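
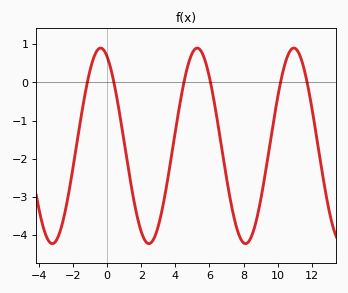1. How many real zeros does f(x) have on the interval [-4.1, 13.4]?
6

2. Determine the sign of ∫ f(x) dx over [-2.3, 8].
negative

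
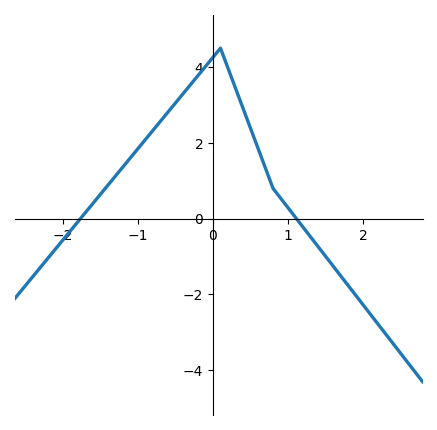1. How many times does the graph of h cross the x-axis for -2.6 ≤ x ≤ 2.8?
2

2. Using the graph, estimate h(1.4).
-0.8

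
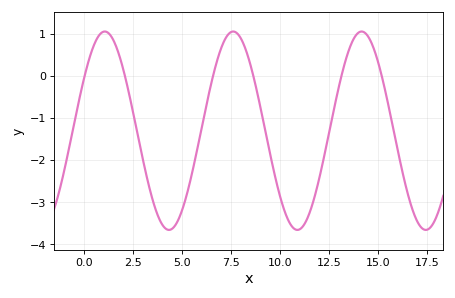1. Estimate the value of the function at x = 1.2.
1.04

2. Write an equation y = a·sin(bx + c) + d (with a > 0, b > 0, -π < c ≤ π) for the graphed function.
y = 2.36sin(0.96x + 0.552) - 1.3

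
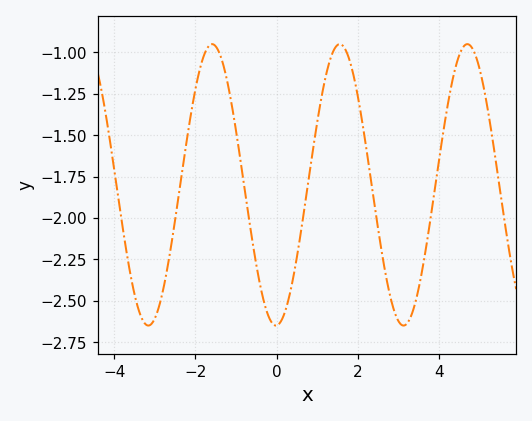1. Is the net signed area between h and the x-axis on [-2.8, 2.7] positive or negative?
negative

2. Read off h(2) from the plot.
-1.26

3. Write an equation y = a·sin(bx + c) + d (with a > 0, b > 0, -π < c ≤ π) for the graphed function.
y = 0.85sin(2x - 1.54) - 1.8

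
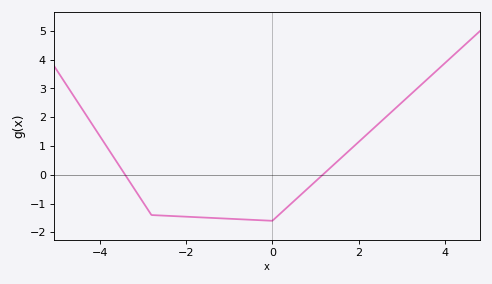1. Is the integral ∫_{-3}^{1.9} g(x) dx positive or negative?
negative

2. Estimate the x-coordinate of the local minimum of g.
0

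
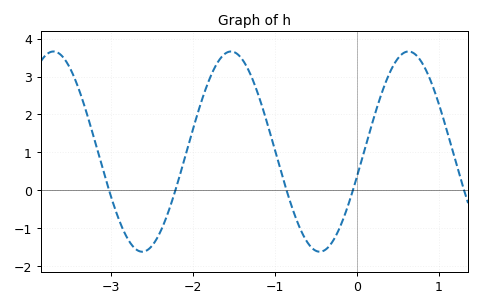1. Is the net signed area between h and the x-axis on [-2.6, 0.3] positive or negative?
positive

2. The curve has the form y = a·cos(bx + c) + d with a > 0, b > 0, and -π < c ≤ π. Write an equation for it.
y = 2.64cos(2.9x - 1.83) + 1.02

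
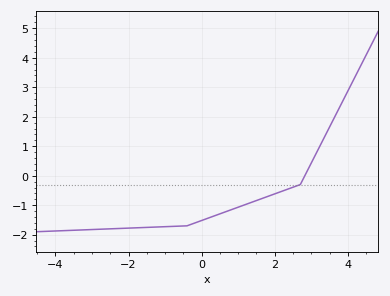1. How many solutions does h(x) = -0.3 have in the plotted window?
1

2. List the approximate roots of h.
2.8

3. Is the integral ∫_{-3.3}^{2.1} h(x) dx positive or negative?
negative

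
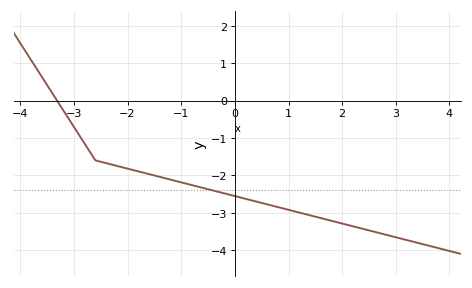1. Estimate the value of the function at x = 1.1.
-3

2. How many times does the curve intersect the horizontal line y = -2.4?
1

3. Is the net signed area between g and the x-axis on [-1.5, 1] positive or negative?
negative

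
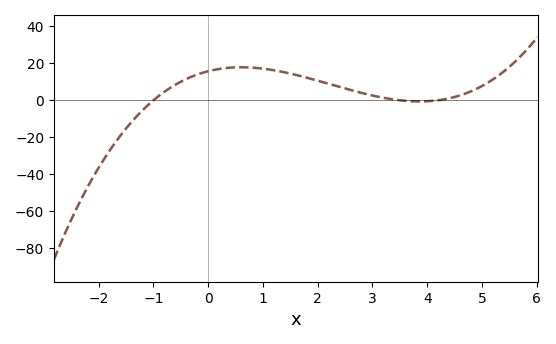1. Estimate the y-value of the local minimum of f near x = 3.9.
-0.637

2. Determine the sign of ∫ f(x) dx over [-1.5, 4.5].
positive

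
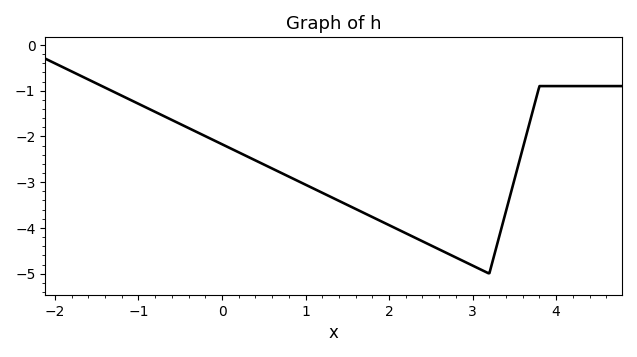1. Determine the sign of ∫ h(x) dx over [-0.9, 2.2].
negative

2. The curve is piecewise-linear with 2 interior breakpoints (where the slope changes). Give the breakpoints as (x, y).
(3.2, -5); (3.8, -0.9)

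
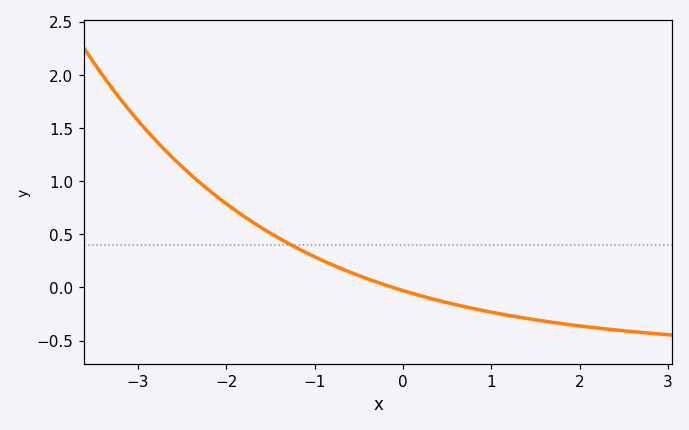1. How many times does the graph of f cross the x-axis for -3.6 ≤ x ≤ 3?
1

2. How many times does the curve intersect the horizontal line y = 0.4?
1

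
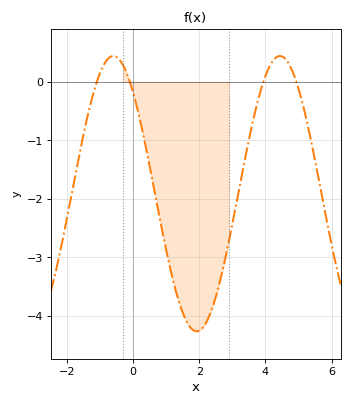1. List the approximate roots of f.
-1.09, -0.095, 3.94, 4.93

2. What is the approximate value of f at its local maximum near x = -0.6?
0.44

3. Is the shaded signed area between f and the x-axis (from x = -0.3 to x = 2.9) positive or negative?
negative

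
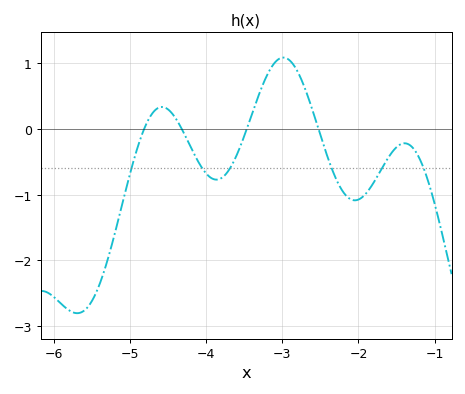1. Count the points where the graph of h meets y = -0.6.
6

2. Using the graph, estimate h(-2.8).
0.9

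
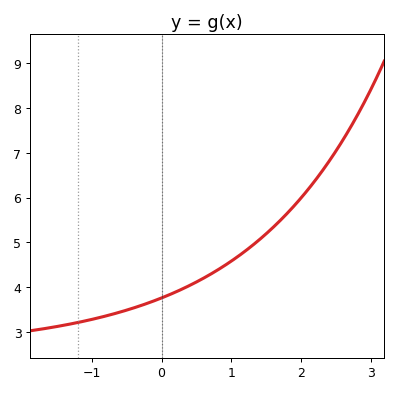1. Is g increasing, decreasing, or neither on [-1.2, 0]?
increasing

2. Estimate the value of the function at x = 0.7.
4.29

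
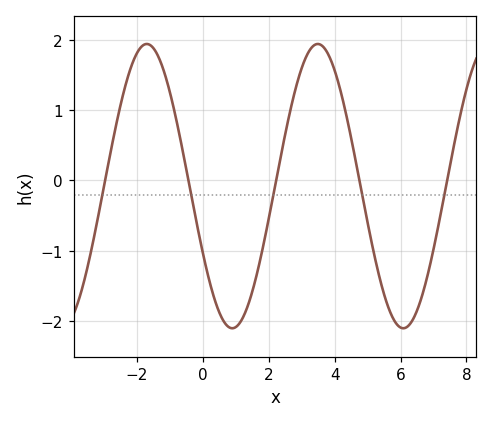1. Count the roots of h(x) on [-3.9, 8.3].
5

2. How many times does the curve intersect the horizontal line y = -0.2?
5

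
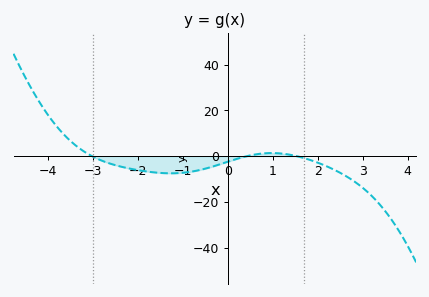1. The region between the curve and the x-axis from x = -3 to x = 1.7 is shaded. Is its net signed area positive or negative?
negative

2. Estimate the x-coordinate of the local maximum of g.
1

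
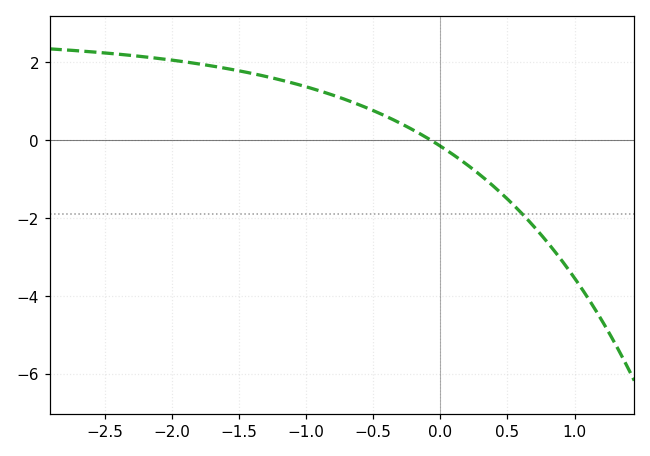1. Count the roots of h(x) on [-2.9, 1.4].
1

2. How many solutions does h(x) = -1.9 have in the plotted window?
1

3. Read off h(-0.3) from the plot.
0.4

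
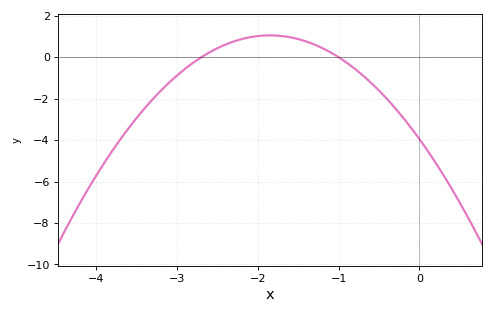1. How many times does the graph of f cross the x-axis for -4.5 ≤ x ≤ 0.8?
2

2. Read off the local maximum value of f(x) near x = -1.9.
1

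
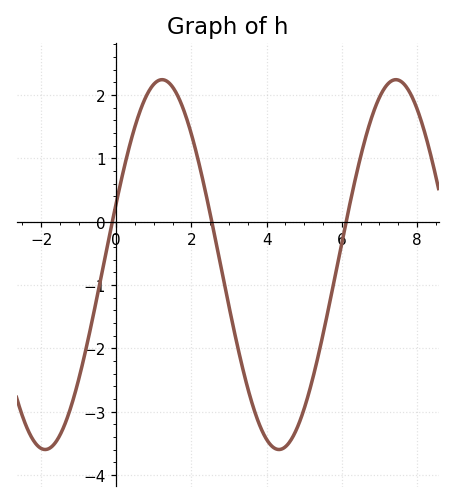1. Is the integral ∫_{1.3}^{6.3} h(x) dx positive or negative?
negative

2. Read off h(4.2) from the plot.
-3.6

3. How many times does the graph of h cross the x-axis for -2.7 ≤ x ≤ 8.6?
3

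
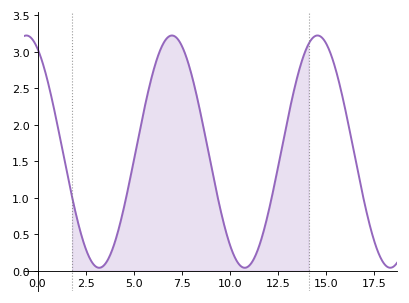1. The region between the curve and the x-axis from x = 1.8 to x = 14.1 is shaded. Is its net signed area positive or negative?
positive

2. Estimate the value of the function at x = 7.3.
3.15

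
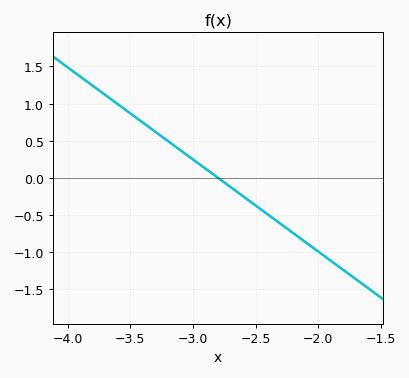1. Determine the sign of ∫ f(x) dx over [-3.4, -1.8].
negative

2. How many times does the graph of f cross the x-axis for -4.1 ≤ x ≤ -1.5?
1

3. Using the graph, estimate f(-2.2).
-0.744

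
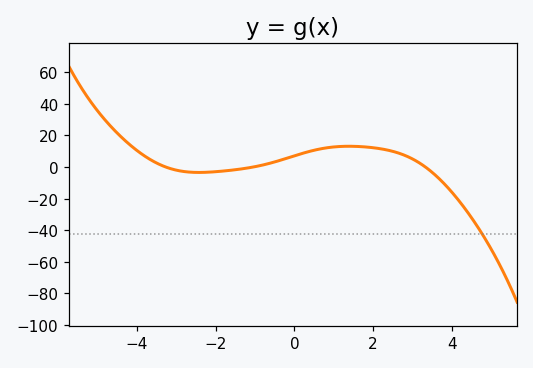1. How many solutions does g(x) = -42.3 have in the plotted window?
1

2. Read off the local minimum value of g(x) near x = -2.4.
-3.41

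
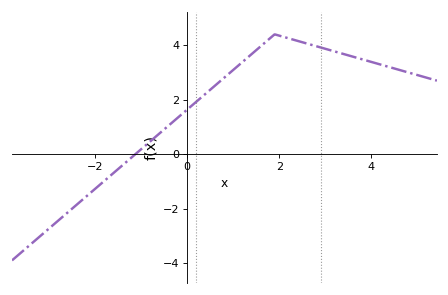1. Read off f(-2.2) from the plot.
-1.6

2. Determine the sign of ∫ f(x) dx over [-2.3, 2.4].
positive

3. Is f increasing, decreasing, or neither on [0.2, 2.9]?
neither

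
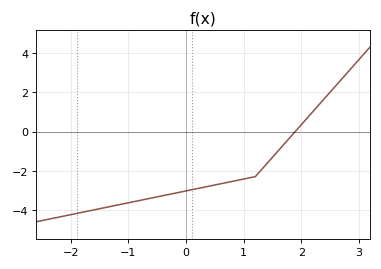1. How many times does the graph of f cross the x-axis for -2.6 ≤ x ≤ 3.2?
1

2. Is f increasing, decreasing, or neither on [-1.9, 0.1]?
increasing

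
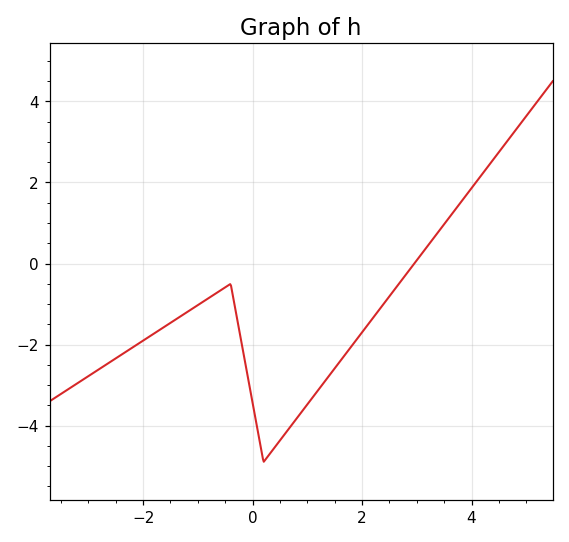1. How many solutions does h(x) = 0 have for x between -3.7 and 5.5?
1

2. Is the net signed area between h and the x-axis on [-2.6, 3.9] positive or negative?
negative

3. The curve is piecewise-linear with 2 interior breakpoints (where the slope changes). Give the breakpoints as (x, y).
(-0.4, -0.5); (0.2, -4.9)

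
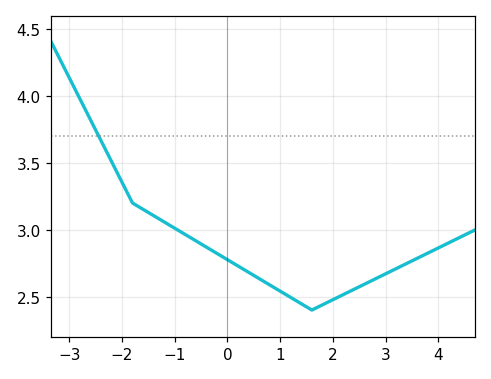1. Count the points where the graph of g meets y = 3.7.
1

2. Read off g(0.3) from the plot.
2.7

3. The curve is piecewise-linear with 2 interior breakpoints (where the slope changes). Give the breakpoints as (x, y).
(-1.8, 3.2); (1.6, 2.4)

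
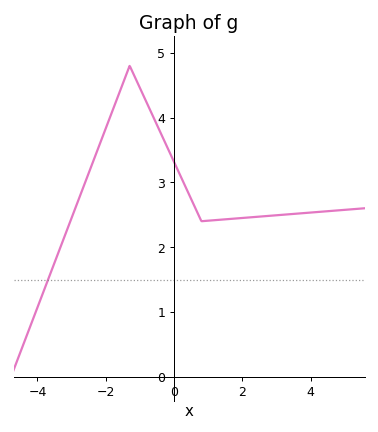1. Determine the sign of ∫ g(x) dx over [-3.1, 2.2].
positive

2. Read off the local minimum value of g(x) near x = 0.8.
2.4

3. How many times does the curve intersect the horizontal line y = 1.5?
1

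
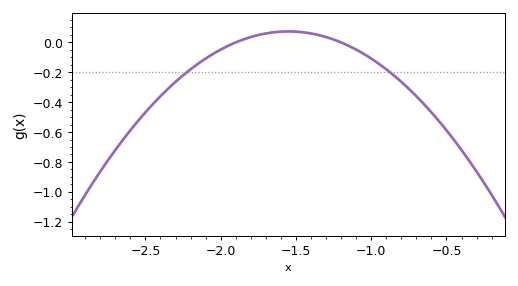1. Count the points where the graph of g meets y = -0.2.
2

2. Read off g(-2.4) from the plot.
-0.36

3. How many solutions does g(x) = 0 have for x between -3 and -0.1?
2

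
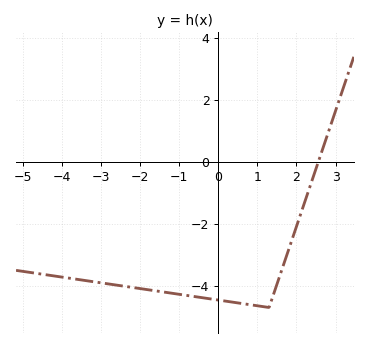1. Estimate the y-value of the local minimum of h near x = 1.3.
-4.6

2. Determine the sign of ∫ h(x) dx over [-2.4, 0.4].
negative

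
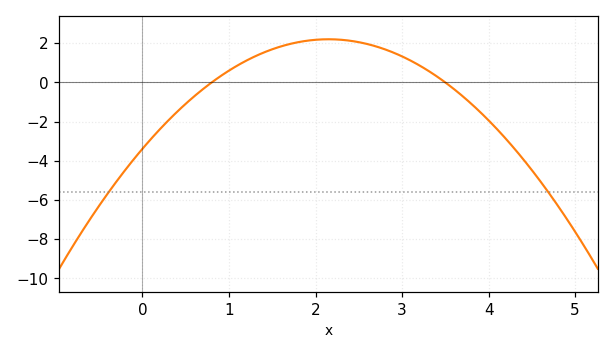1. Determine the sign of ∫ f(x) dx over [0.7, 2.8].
positive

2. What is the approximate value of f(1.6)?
1.8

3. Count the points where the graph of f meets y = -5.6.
2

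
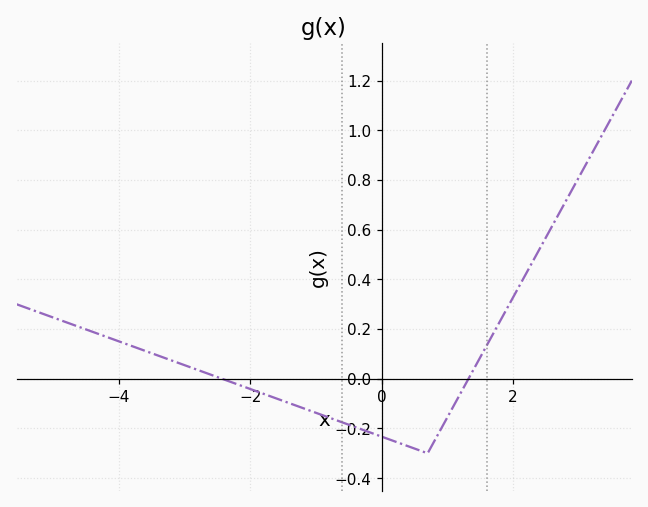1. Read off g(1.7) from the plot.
0.18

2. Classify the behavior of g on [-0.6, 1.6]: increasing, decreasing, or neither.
neither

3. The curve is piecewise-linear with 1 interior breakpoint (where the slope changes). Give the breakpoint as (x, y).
(0.7, -0.3)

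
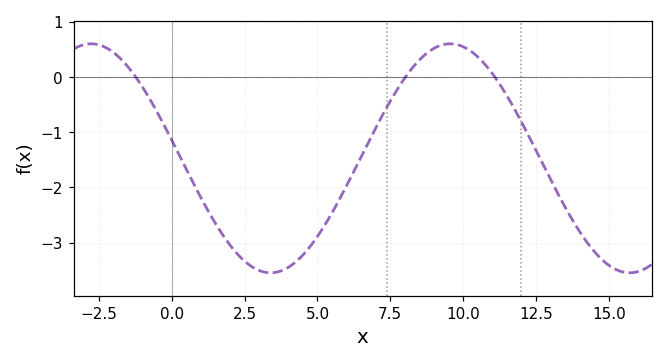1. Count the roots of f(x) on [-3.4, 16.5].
3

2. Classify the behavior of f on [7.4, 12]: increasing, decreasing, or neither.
neither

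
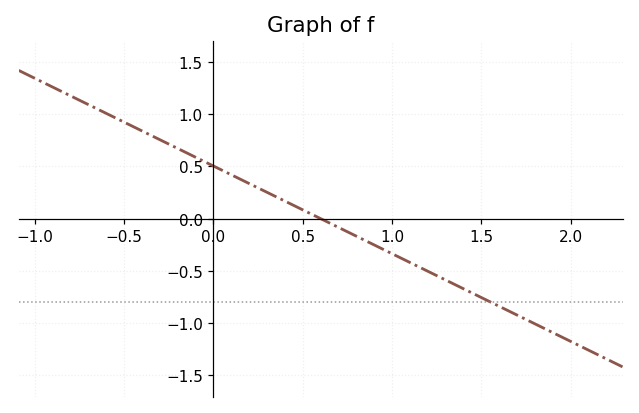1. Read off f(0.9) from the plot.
-0.25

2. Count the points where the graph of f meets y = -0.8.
1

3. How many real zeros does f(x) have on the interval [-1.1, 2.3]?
1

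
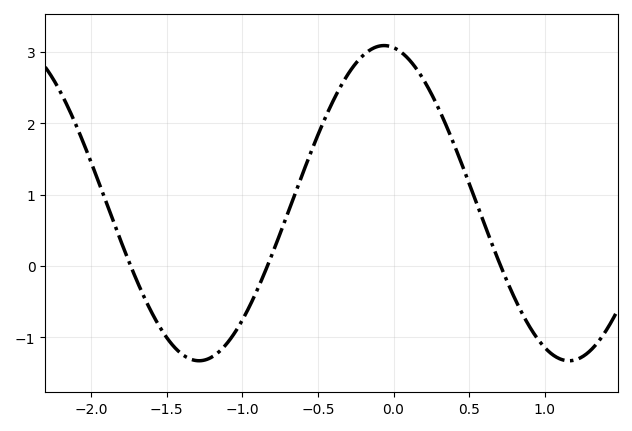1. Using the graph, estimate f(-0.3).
2.7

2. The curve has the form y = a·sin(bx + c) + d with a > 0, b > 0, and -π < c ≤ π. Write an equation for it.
y = 2.21sin(2.6x + 1.7) + 0.88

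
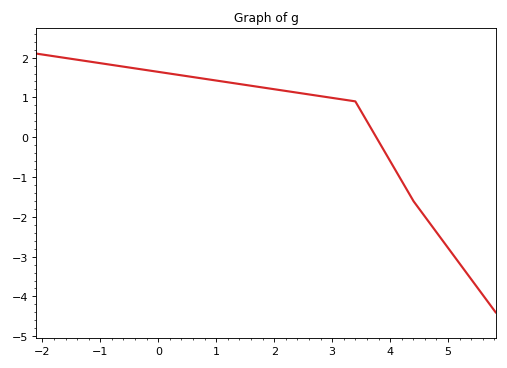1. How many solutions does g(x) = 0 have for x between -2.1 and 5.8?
1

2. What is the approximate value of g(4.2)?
-1.1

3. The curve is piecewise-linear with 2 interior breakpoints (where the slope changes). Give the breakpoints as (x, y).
(3.4, 0.9); (4.4, -1.6)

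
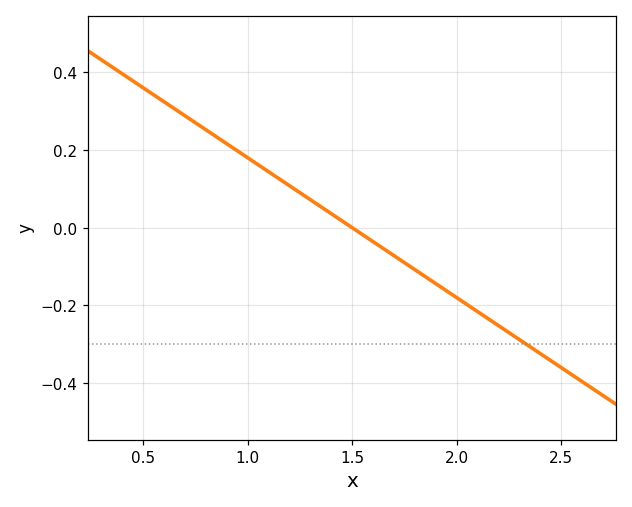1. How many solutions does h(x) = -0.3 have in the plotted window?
1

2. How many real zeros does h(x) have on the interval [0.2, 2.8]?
1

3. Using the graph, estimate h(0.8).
0.252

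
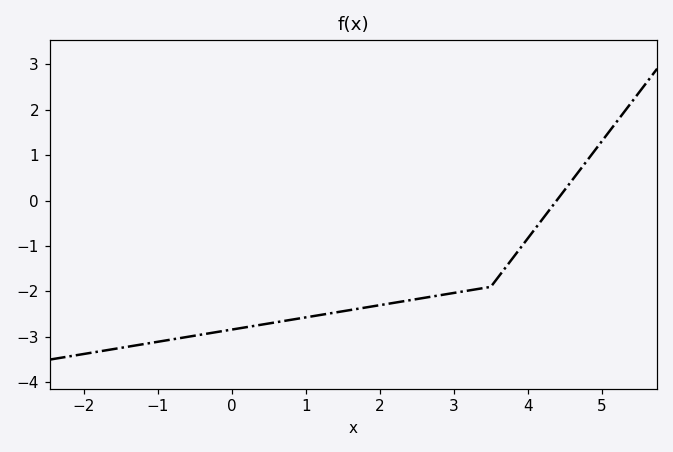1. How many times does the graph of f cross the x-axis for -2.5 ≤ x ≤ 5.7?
1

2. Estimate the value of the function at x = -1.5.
-3.2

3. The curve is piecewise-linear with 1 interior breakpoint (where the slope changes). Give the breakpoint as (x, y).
(3.5, -1.9)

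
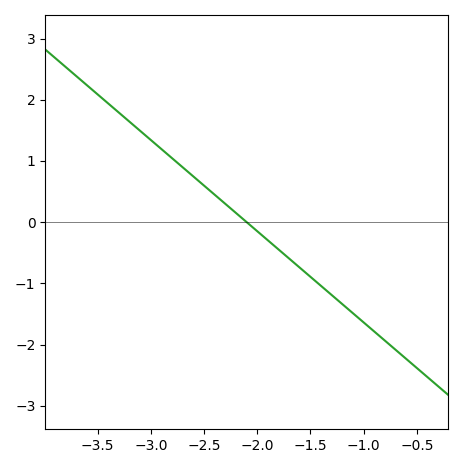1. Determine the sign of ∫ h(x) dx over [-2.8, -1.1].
negative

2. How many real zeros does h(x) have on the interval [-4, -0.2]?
1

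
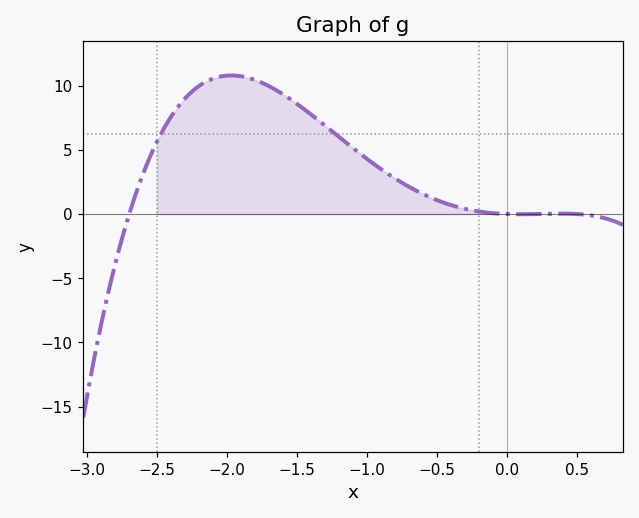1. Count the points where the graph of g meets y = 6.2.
2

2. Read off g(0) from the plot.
0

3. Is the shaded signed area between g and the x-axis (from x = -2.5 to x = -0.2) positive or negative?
positive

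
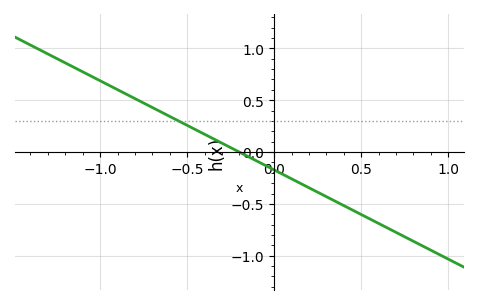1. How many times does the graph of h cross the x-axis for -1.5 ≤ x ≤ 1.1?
1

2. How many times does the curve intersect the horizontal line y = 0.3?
1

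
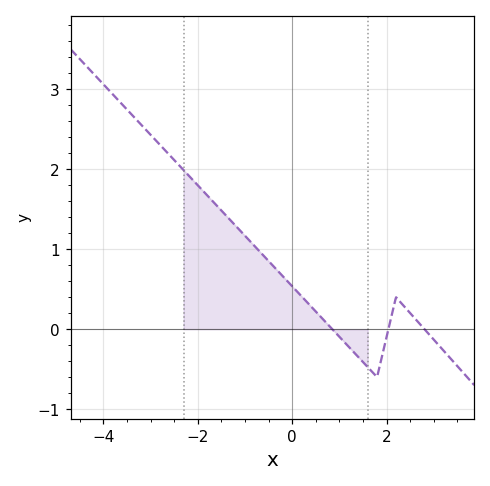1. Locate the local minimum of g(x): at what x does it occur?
1.8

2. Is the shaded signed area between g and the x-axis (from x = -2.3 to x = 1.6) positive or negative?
positive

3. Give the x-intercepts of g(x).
0.85, 2.04, 2.8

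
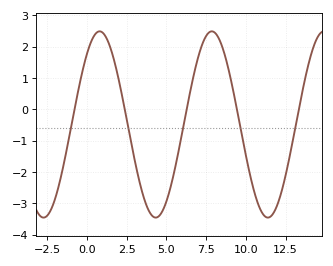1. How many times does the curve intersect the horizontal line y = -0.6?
5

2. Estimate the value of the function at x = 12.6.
-1.88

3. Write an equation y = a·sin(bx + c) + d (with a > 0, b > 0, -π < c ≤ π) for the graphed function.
y = 2.97sin(0.89x + 0.862) - 0.48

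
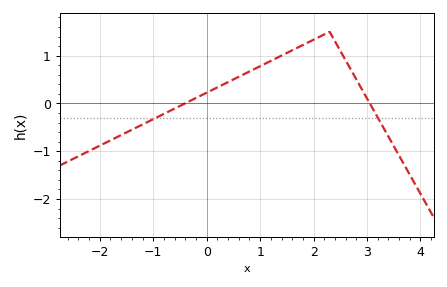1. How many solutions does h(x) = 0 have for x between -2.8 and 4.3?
2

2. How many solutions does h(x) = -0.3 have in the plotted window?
2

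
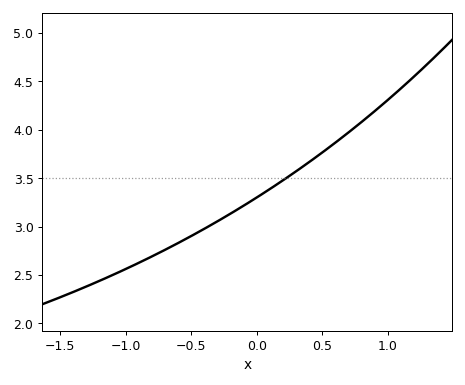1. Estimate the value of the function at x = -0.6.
2.83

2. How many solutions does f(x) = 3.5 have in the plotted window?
1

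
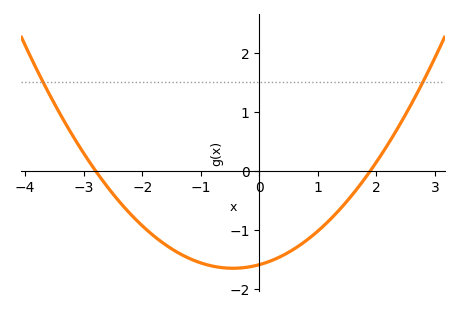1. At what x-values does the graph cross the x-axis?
-2.8, 1.9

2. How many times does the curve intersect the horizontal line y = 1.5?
2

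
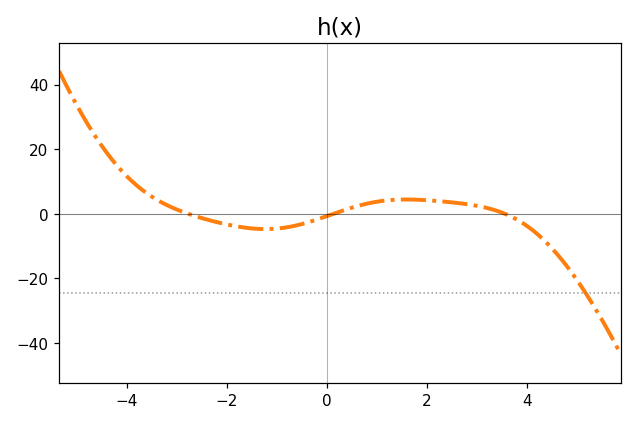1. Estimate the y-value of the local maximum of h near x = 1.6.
4.41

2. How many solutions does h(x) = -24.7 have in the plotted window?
1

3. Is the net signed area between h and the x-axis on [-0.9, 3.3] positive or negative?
positive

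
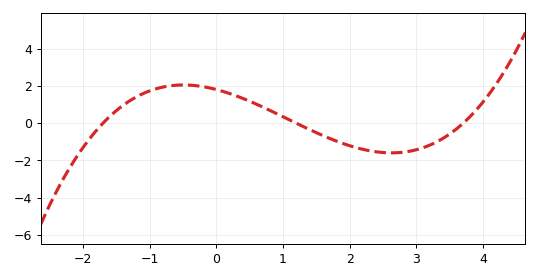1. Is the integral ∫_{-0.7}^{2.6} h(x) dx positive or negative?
positive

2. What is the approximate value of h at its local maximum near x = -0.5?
2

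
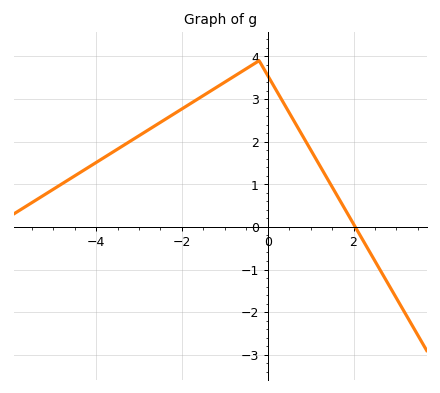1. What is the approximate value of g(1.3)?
1.3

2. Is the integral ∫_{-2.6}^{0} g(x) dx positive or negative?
positive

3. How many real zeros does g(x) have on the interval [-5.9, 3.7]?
1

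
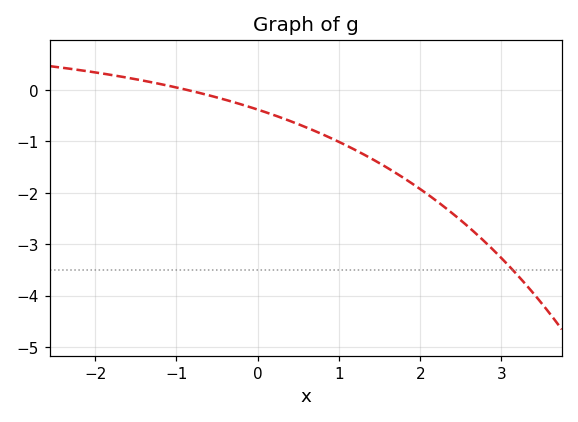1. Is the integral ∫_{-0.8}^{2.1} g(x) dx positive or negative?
negative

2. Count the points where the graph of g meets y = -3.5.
1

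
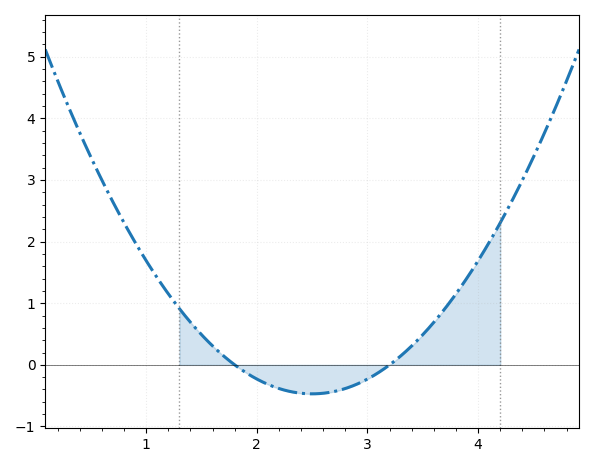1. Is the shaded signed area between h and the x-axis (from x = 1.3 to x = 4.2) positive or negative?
positive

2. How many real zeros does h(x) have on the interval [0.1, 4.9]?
2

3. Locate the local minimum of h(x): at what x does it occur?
2.5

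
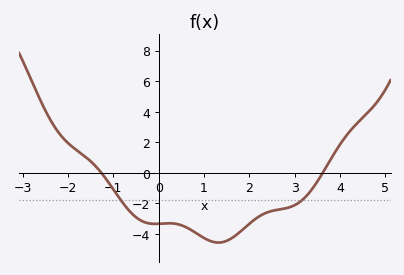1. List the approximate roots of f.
-1.26, 3.62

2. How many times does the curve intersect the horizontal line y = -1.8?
2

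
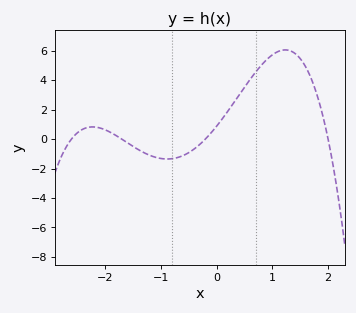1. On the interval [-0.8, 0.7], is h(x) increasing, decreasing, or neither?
increasing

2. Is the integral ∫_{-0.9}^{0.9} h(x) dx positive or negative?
positive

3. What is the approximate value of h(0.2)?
1.8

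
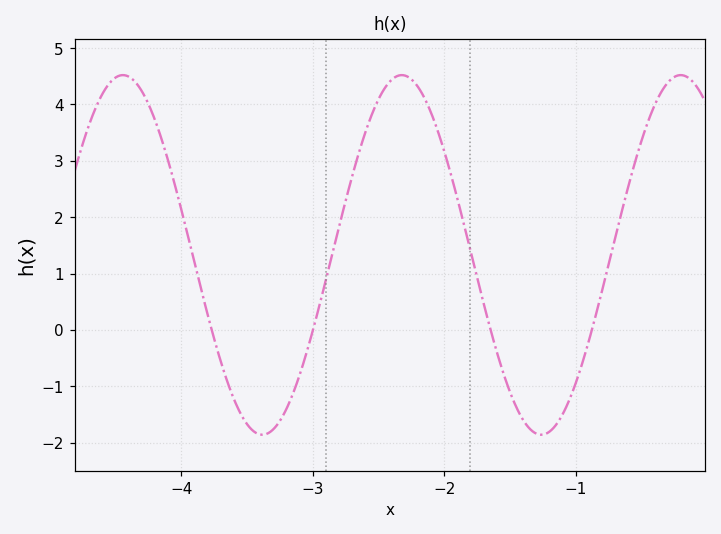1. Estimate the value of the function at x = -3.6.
-1.2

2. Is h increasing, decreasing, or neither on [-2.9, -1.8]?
neither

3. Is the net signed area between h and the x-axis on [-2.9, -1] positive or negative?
positive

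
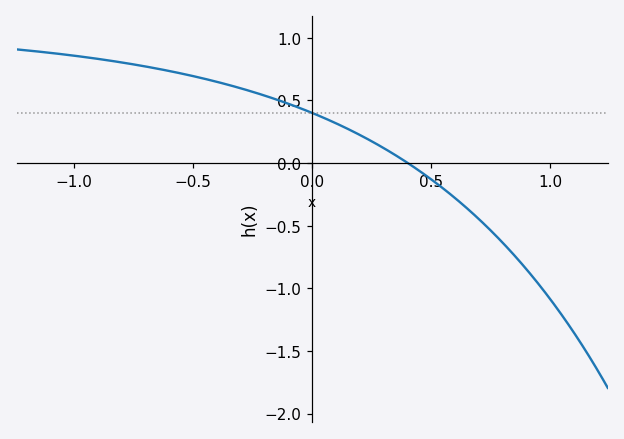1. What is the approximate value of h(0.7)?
-0.448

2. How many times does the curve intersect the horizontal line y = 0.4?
1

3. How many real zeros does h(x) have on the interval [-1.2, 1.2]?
1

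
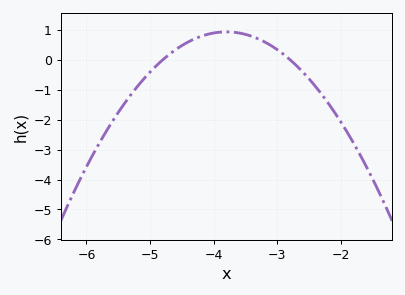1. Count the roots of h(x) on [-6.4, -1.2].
2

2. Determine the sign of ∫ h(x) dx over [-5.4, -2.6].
positive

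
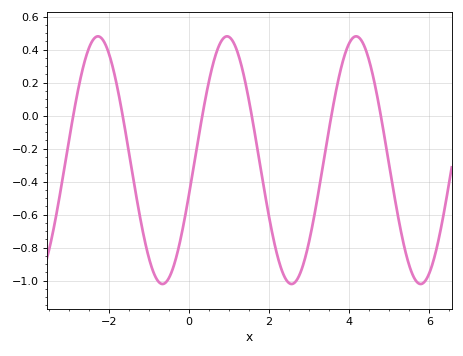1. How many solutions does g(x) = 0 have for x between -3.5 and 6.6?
6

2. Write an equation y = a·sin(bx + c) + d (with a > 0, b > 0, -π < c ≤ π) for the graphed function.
y = 0.75sin(1.95x - 0.28) - 0.27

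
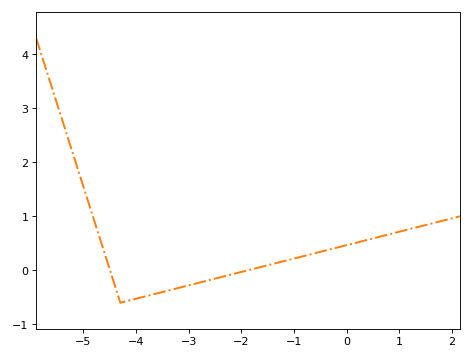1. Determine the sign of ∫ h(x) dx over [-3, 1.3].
positive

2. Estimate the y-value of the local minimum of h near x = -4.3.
-0.6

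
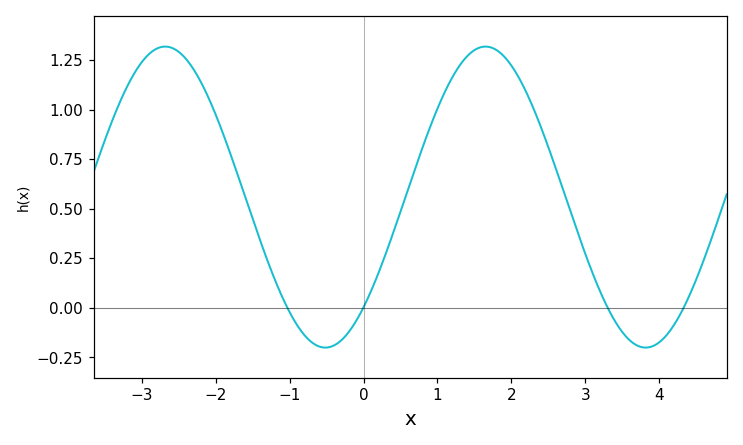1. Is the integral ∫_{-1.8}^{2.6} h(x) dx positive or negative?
positive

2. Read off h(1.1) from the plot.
1.09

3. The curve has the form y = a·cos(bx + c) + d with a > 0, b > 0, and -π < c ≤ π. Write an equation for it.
y = 0.76cos(1.45x - 2.39) + 0.56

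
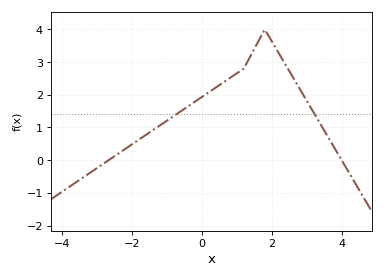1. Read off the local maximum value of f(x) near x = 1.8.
4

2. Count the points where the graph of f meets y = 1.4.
2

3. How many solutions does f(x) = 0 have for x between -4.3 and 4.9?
2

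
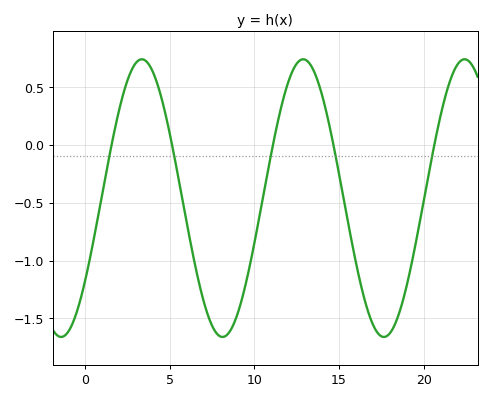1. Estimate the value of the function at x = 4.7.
0.304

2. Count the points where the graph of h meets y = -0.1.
5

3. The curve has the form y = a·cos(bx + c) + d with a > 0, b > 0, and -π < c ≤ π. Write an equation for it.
y = 1.2cos(0.66x - 2.22) - 0.46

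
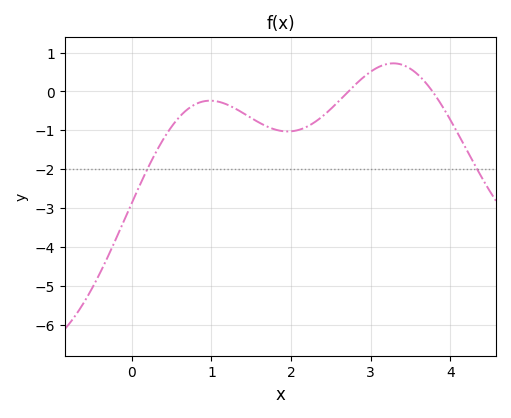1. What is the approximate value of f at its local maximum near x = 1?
-0.2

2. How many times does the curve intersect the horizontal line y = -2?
2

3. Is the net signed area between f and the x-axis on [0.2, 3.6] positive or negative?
negative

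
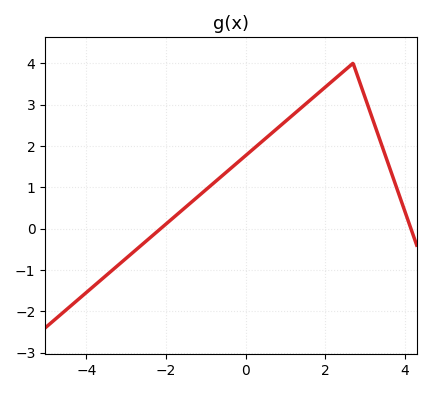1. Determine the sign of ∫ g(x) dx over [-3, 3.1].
positive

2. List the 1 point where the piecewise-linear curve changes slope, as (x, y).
(2.7, 4)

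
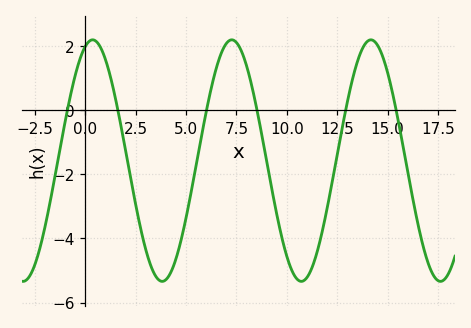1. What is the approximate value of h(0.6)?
2.2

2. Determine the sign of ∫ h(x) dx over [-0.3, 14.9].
negative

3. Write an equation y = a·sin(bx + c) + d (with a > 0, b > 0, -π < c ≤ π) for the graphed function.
y = 3.77sin(0.91x + 1.2) - 1.57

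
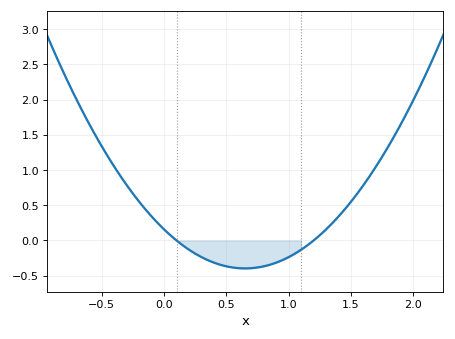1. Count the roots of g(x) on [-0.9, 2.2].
2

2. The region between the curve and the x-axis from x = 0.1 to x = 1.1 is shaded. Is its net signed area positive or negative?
negative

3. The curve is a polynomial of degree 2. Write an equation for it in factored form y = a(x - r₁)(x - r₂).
y = 1.31(x - 0.1)(x - 1.2)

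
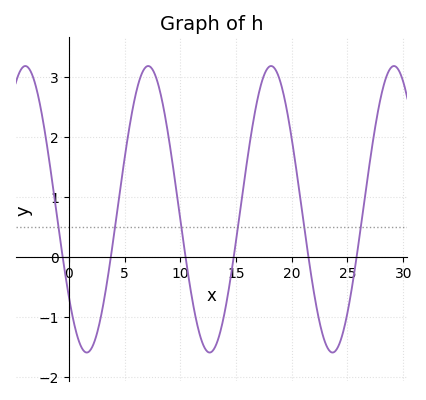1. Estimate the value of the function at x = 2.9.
-0.985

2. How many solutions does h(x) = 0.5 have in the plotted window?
6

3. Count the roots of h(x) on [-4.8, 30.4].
6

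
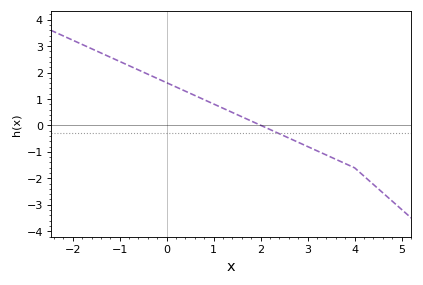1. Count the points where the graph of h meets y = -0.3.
1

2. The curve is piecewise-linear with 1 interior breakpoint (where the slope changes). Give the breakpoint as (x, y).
(4, -1.6)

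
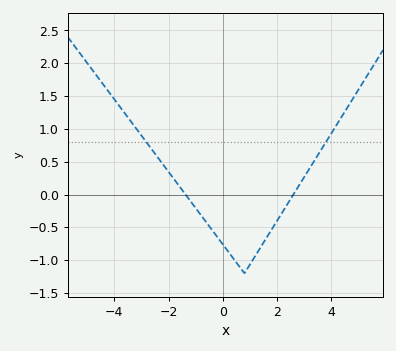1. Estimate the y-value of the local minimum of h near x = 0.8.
-1.2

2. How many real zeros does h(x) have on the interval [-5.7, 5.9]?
2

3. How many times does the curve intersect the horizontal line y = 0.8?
2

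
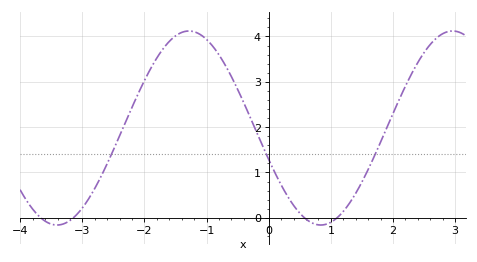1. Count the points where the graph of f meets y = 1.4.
3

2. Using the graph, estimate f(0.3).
0.483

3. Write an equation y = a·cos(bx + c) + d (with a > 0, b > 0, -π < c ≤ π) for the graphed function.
y = 2.14cos(1.48x + 1.9) + 1.98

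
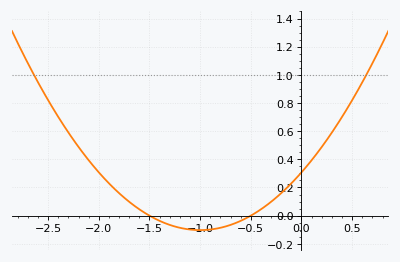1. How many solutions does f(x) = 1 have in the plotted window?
2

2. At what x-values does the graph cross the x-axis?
-1.5, -0.5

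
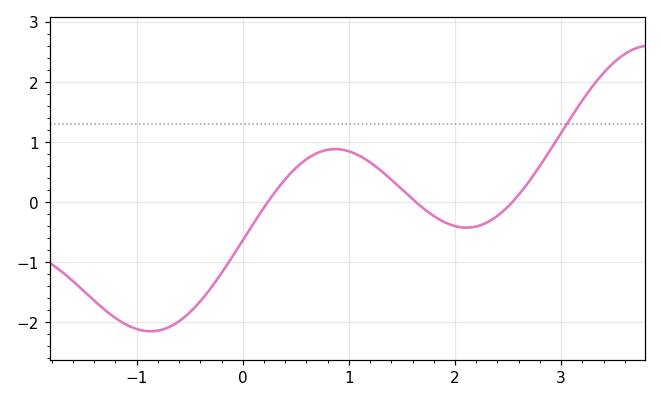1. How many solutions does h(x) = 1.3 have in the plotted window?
1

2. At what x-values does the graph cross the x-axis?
0.2, 1.6, 2.5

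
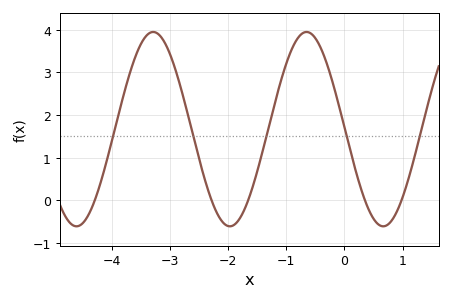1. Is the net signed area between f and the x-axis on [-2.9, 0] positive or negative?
positive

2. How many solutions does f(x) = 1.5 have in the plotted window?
5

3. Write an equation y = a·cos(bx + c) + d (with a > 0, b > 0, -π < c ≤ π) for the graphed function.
y = 2.28cos(2.38x + 1.55) + 1.67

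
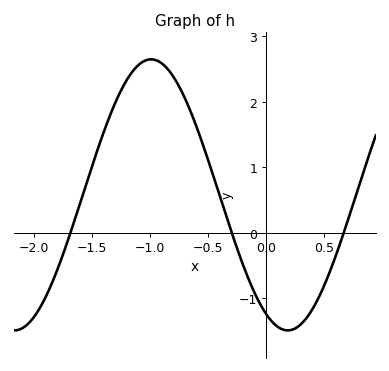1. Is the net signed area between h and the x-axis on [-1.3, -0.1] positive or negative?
positive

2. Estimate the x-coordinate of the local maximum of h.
-0.989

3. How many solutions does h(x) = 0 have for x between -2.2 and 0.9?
3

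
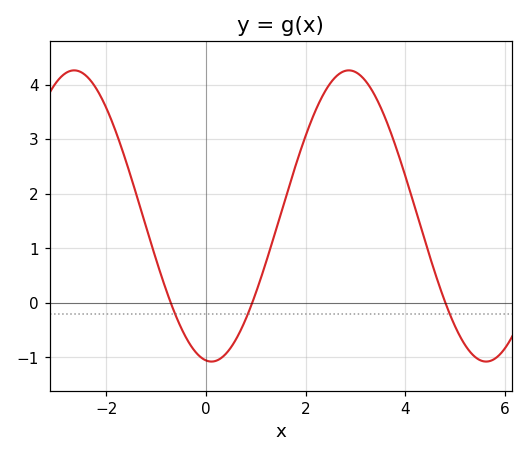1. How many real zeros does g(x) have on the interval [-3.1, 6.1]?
3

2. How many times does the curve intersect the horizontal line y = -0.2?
3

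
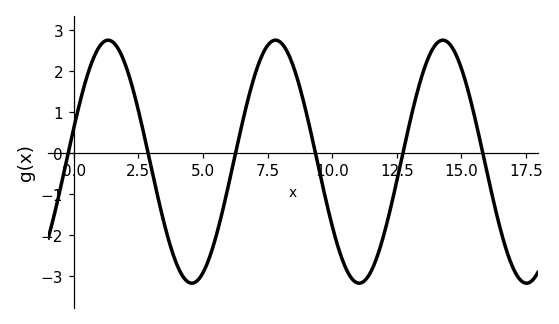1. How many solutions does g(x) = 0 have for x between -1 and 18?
6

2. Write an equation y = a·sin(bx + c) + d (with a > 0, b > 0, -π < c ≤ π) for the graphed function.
y = 2.96sin(0.97x + 0.282) - 0.21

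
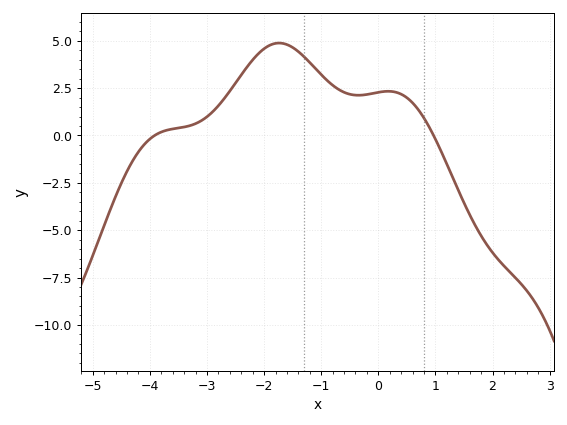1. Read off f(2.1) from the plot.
-6.6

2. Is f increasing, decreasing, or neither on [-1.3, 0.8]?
neither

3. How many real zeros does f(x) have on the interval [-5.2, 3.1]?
2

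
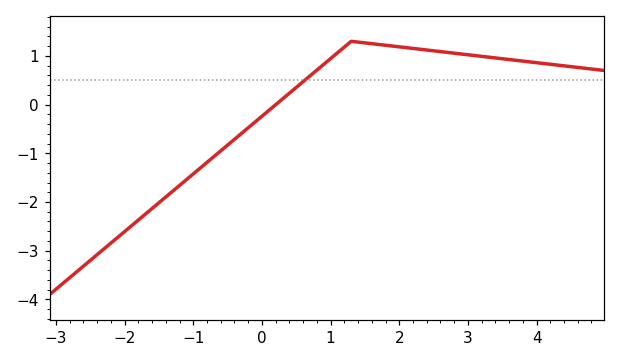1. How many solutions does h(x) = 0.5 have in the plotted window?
1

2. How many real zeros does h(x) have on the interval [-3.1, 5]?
1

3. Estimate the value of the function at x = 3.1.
1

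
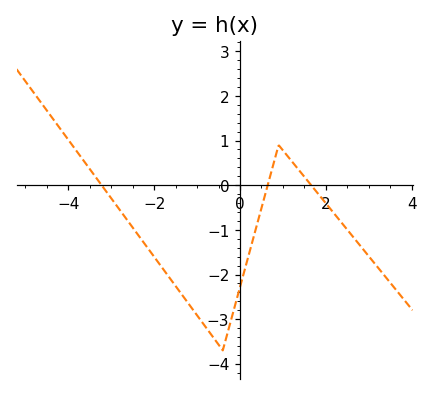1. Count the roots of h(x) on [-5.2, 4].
3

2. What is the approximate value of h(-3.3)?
0.102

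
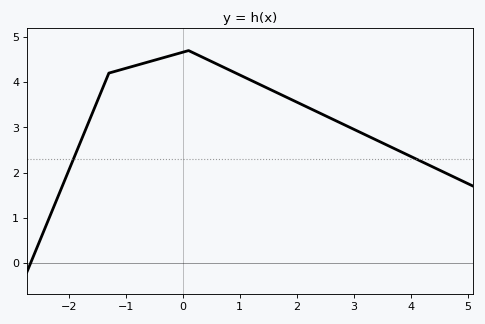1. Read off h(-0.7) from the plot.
4.4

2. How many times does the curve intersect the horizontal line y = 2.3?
2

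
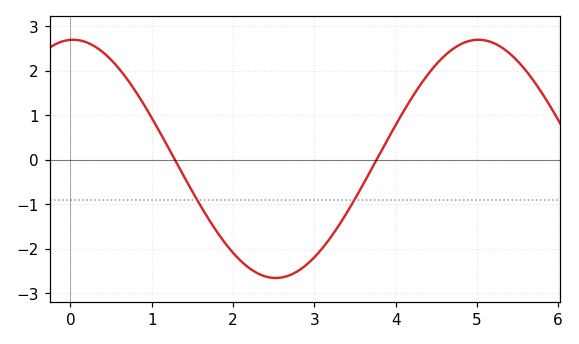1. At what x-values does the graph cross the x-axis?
1.3, 3.8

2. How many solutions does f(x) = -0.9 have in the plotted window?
2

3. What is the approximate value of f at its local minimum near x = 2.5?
-2.7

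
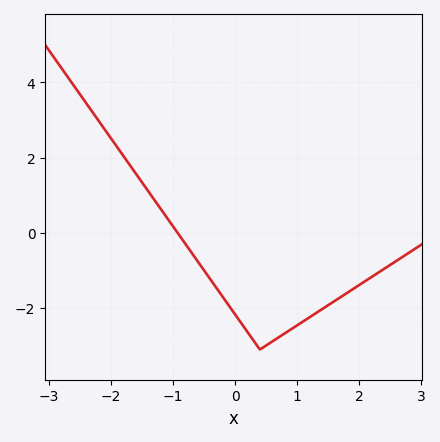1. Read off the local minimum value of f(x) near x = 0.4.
-3.1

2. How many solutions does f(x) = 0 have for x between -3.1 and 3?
1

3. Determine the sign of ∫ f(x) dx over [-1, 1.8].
negative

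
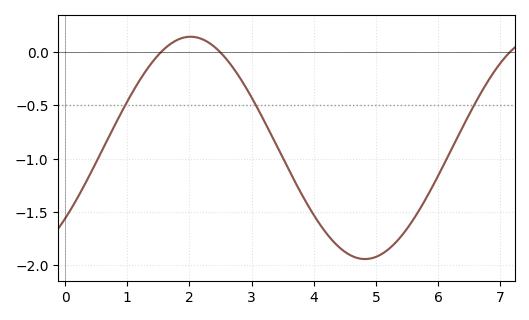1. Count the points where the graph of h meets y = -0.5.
3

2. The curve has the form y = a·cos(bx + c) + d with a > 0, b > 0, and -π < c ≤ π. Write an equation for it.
y = 1.04cos(1.1x - 2.3) - 0.9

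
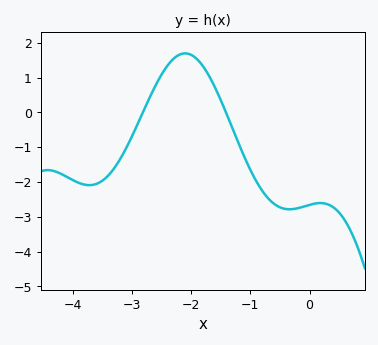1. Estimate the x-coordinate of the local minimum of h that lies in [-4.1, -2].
-3.7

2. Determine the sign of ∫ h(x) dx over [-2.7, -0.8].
positive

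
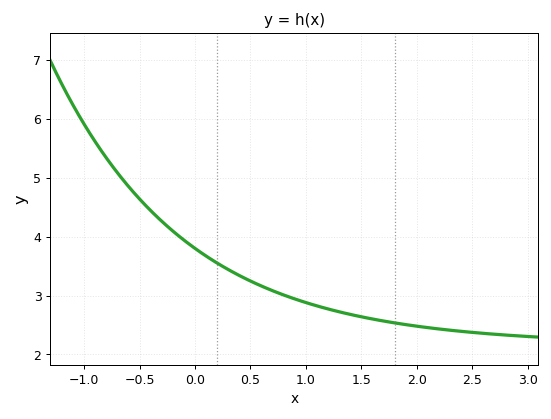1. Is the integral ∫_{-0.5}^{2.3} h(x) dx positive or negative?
positive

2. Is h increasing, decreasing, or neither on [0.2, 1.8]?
decreasing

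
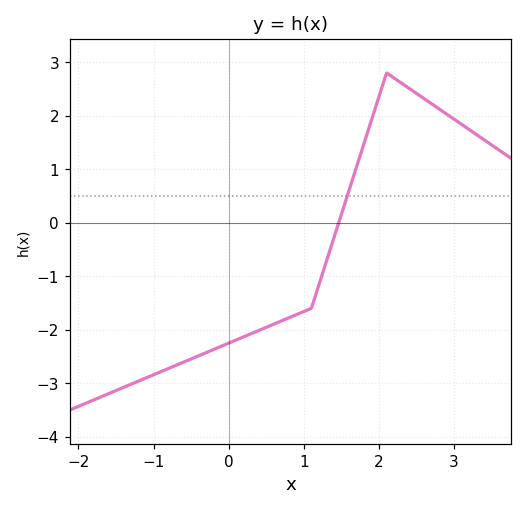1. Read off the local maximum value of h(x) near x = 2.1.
2.8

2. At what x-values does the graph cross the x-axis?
1.46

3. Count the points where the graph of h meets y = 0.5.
1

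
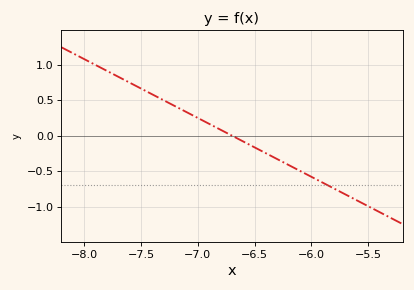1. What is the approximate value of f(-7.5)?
0.664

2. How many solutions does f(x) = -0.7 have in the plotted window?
1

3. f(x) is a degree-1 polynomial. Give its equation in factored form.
y = -0.83(x + 6.7)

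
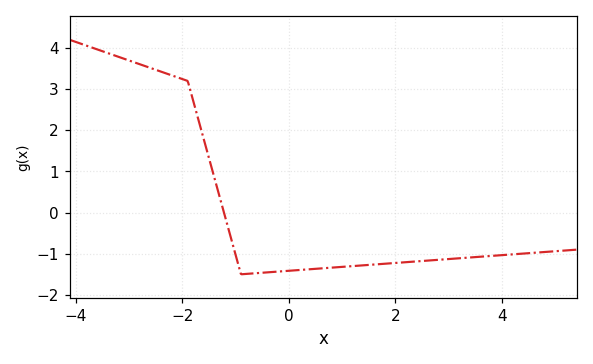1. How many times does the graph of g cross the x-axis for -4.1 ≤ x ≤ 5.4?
1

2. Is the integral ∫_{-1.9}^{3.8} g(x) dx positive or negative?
negative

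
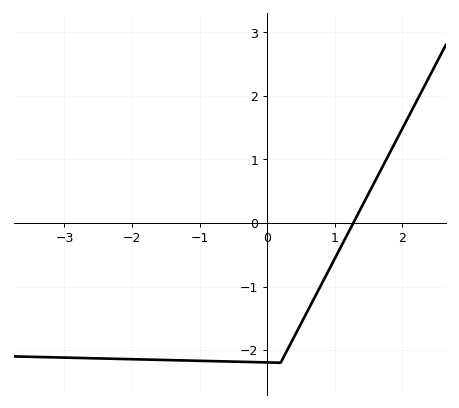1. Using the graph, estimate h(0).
-2.2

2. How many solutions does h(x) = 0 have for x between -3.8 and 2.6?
1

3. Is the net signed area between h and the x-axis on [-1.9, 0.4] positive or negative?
negative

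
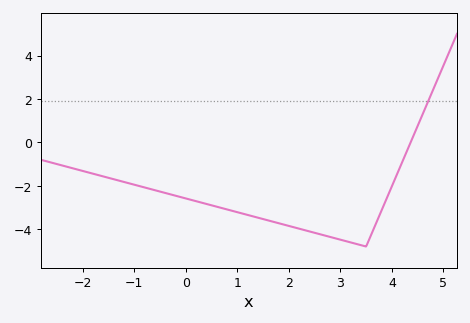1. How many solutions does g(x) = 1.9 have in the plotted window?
1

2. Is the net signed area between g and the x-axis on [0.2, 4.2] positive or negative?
negative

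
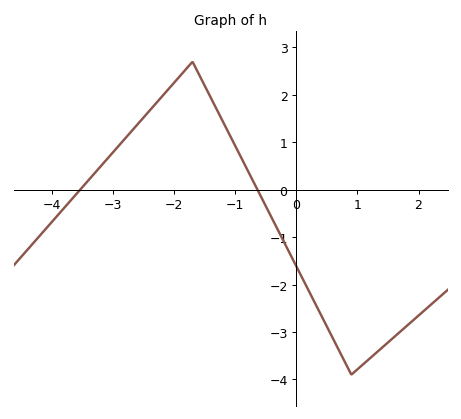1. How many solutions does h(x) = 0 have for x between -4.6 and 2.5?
2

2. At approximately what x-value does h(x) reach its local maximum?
-1.7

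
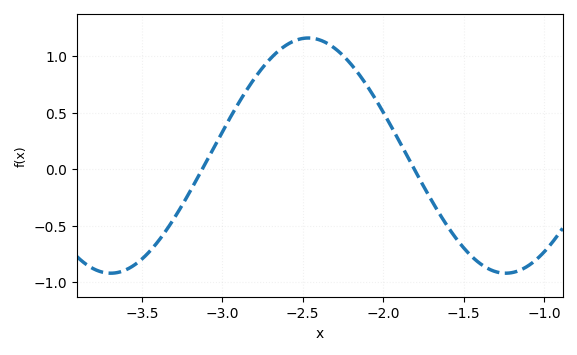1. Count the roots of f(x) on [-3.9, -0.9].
2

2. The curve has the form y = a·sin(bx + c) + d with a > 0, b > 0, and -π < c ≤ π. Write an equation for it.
y = 1.04sin(2.56x + 1.6) + 0.12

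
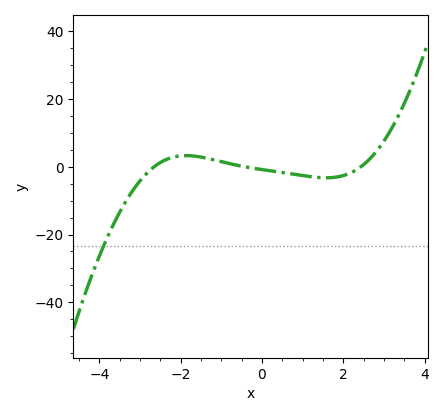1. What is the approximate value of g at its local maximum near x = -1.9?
3.31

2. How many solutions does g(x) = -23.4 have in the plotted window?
1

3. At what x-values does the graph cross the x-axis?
-2.65, -0.423, 2.43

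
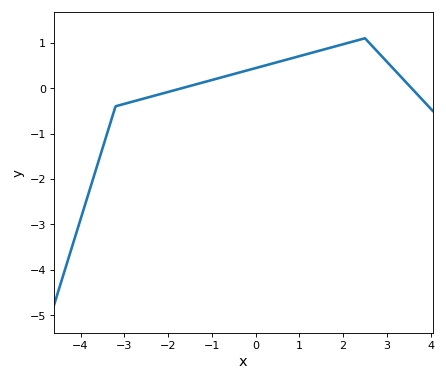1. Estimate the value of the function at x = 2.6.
0.997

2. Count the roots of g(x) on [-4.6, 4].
2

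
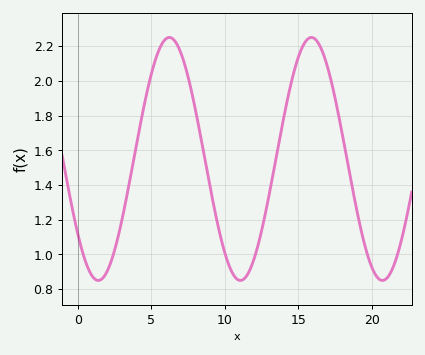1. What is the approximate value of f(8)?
1.84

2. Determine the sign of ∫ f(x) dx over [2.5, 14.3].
positive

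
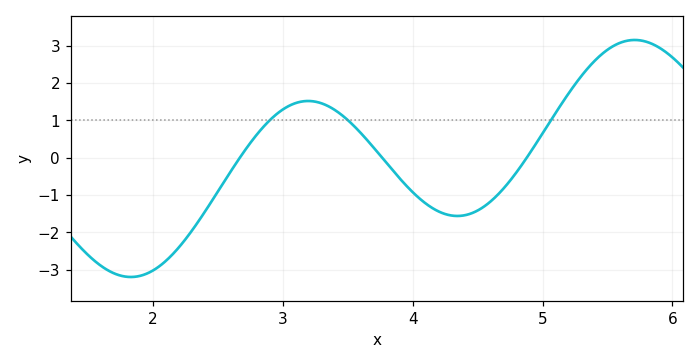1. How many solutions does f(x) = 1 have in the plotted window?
3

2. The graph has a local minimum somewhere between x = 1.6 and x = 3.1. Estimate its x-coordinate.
1.83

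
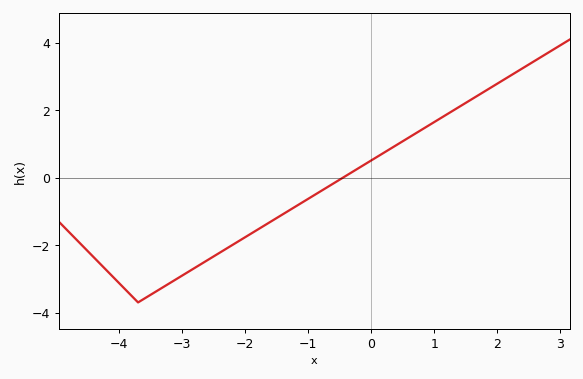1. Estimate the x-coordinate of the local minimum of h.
-3.8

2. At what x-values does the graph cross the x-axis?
-0.4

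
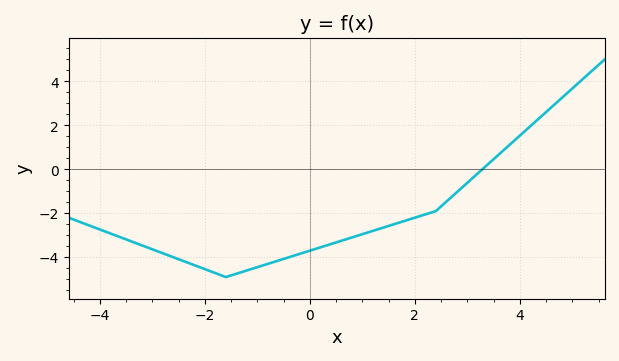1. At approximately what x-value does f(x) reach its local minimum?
-1.6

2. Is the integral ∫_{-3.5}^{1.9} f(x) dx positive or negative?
negative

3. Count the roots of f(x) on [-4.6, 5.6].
1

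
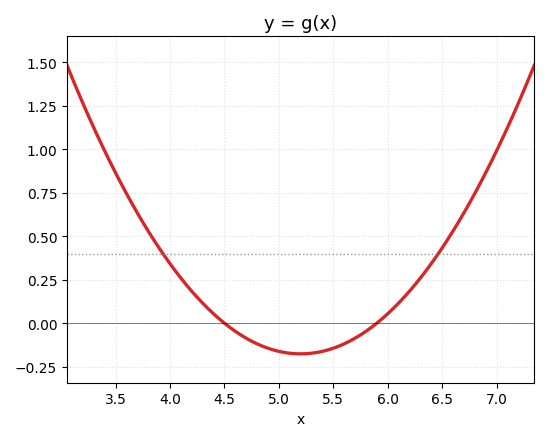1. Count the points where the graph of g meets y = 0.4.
2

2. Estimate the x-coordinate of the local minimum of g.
5.2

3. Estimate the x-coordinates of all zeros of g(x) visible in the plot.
4.5, 5.9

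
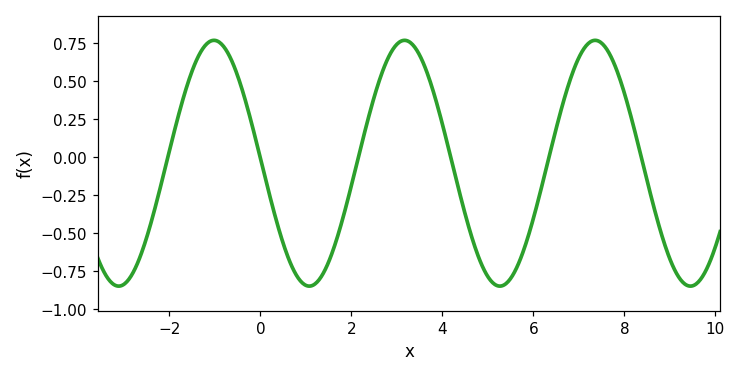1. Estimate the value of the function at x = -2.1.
-0.079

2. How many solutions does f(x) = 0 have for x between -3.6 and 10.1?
6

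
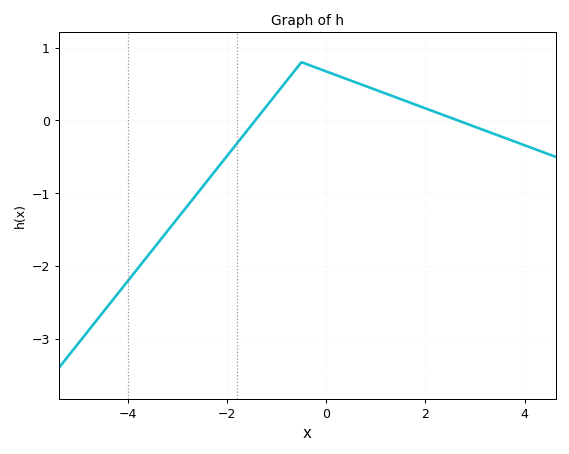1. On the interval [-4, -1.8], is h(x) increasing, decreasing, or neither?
increasing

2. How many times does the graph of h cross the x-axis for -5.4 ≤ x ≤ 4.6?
2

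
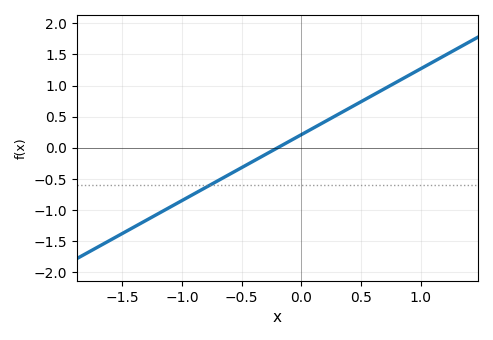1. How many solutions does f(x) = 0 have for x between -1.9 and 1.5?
1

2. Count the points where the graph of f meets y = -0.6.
1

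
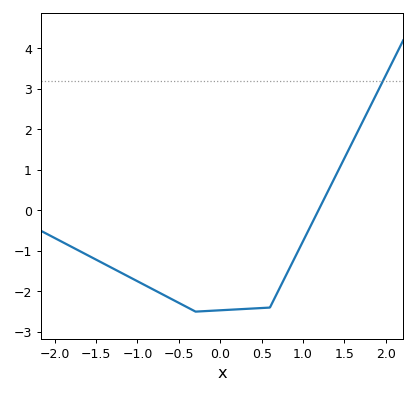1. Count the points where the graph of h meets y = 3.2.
1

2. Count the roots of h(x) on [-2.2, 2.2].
1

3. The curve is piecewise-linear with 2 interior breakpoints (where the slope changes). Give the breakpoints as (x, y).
(-0.3, -2.5); (0.6, -2.4)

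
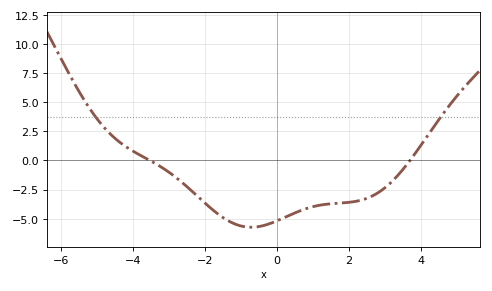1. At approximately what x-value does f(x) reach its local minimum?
-0.714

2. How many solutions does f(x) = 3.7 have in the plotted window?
2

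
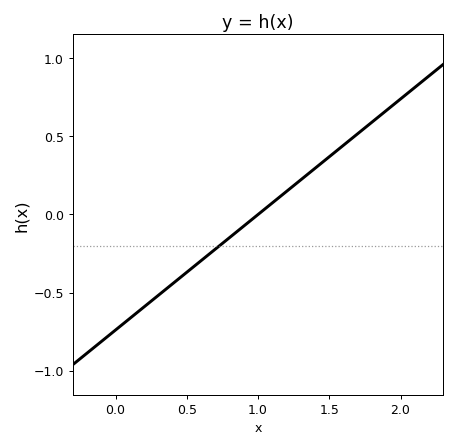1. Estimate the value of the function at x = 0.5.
-0.35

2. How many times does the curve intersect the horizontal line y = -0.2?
1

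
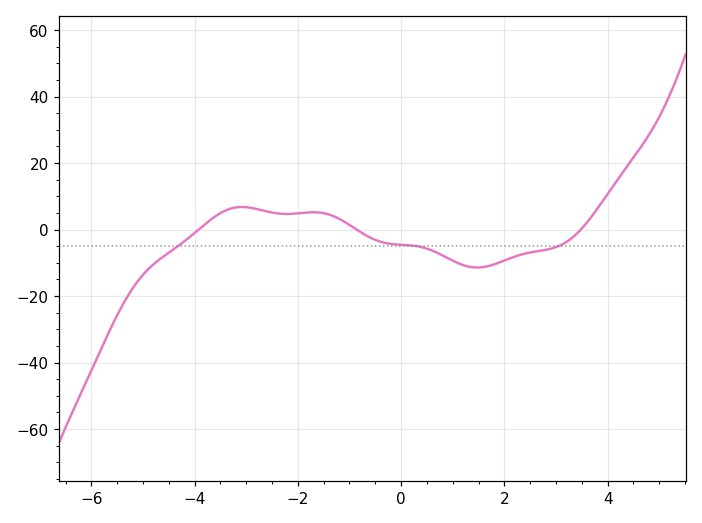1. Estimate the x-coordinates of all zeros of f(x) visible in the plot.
-4, -0.8, 3.4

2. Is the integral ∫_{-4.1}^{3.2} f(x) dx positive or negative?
negative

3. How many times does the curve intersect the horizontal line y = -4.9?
3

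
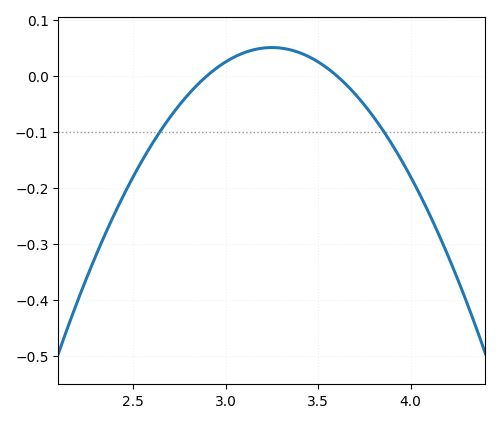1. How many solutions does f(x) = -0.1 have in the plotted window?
2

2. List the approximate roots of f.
2.9, 3.6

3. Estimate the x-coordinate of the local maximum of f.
3.25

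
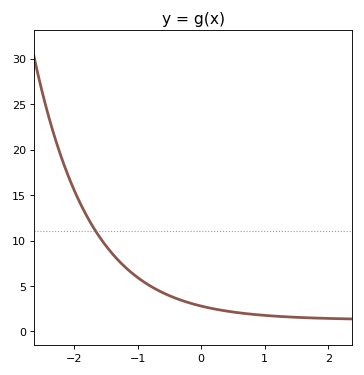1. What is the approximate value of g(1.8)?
1.5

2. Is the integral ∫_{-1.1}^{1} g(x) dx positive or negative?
positive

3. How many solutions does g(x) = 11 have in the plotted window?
1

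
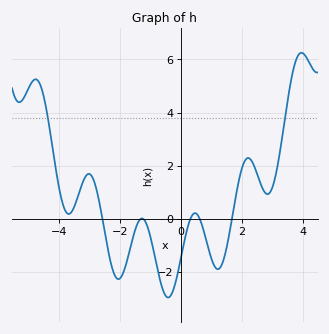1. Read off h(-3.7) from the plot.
0.2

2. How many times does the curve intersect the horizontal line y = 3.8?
2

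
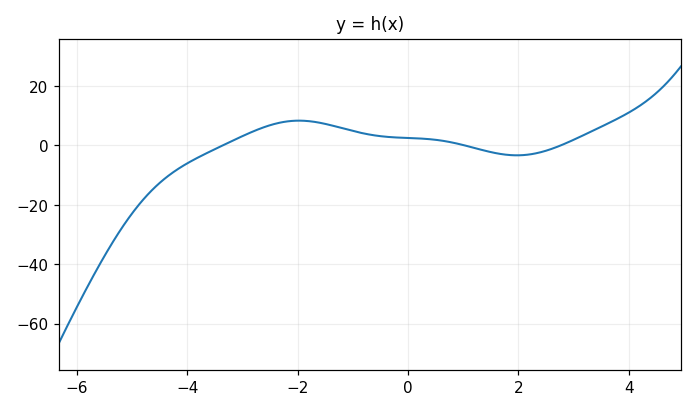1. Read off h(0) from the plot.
2.47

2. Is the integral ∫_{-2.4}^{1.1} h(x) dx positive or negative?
positive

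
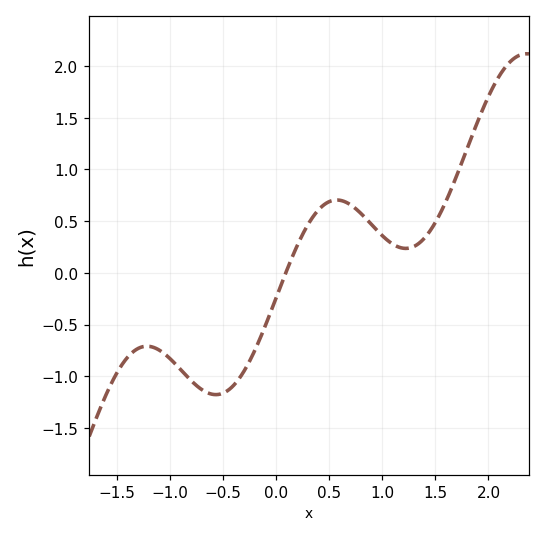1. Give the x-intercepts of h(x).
0.089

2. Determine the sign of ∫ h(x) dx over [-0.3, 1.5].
positive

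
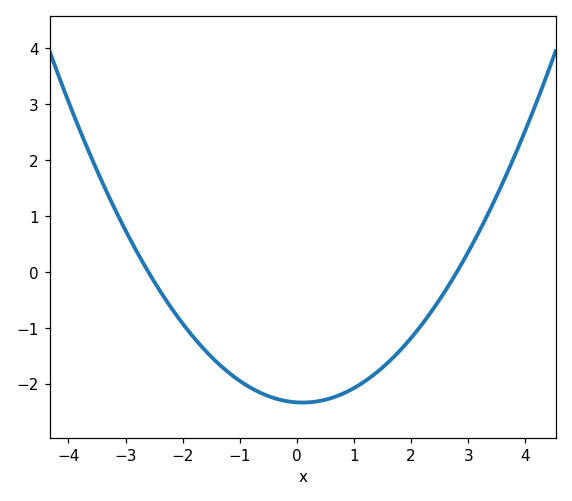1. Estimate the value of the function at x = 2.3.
-0.784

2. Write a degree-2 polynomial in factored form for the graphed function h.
y = 0.32(x + 2.6)(x - 2.8)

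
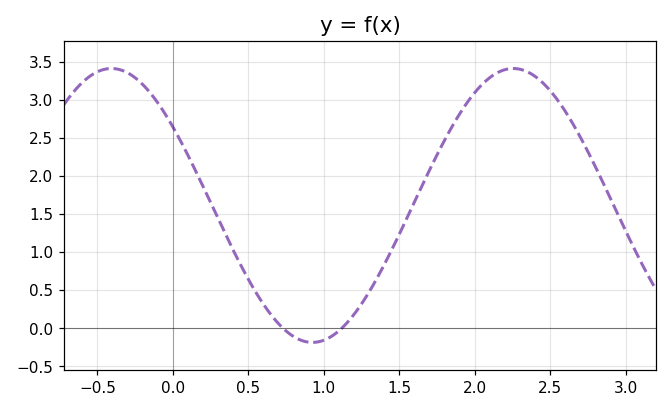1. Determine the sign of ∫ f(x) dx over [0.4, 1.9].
positive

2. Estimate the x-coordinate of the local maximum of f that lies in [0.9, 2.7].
2.3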